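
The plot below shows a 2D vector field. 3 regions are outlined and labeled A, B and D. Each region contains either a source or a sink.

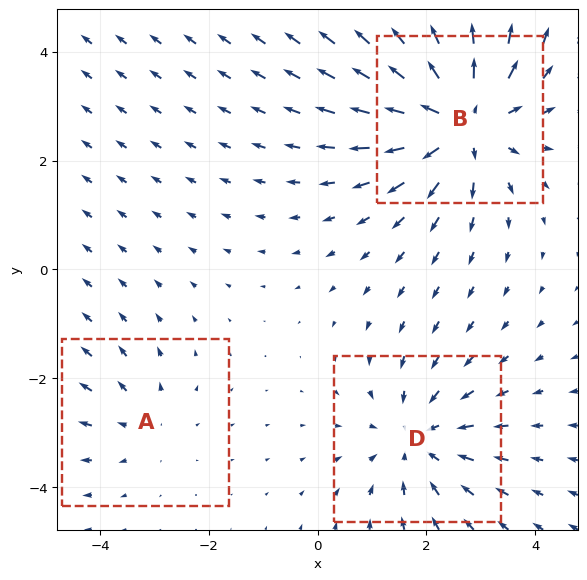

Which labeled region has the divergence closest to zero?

Divergence at each region's feature centre — A: about +2, B: about +4, D: about -3. Region A is closest to zero.

A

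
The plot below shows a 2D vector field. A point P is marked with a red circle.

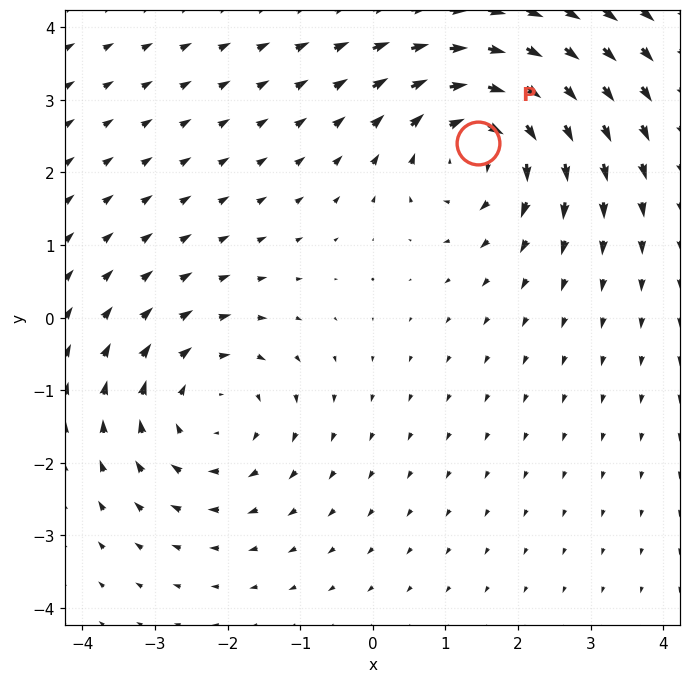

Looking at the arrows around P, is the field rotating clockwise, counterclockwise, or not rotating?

clockwise

Near P at (1.5, 2.4) the arrows circulate clockwise. The curl (z-component) there is about -3; negative curl means clockwise rotation.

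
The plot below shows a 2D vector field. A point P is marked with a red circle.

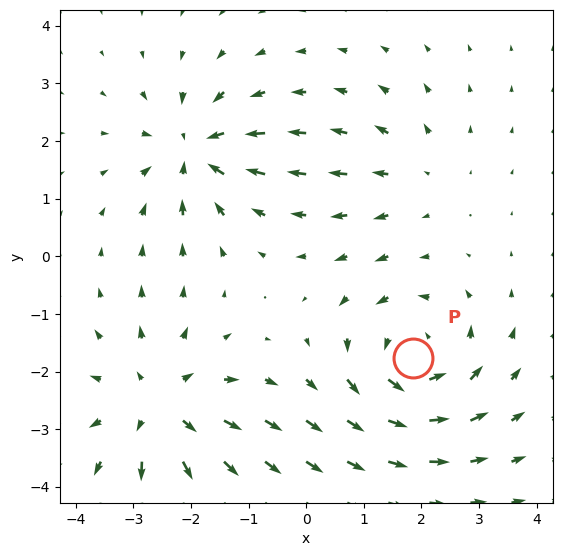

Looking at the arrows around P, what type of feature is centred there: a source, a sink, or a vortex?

vortex

At P (1.9, -1.8) the arrows circulate counterclockwise. Divergence ≈0, curl about +5 — near-zero divergence with nonzero curl is a vortex.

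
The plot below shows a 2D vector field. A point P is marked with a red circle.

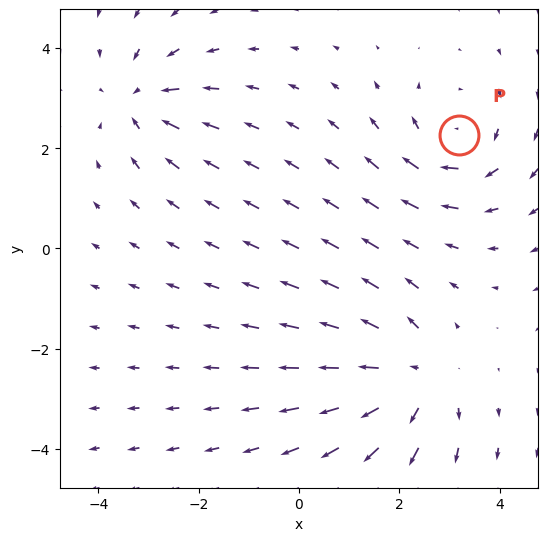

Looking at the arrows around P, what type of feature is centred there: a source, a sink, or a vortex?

vortex

At P (3.2, 2.3) the arrows circulate clockwise. Divergence ≈0, curl about -4 — near-zero divergence with nonzero curl is a vortex.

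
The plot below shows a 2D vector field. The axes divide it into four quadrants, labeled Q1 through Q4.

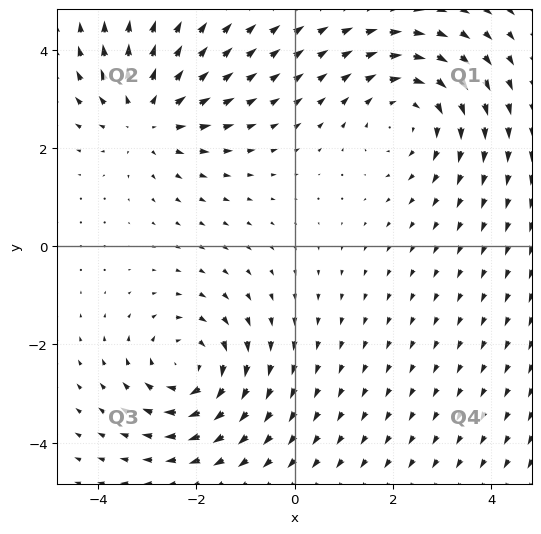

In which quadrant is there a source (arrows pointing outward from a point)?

The source sits at approximately (-3.0, 2.7), which lies in quadrant Q2. The divergence there is about +4, positive as expected for a source.

Q2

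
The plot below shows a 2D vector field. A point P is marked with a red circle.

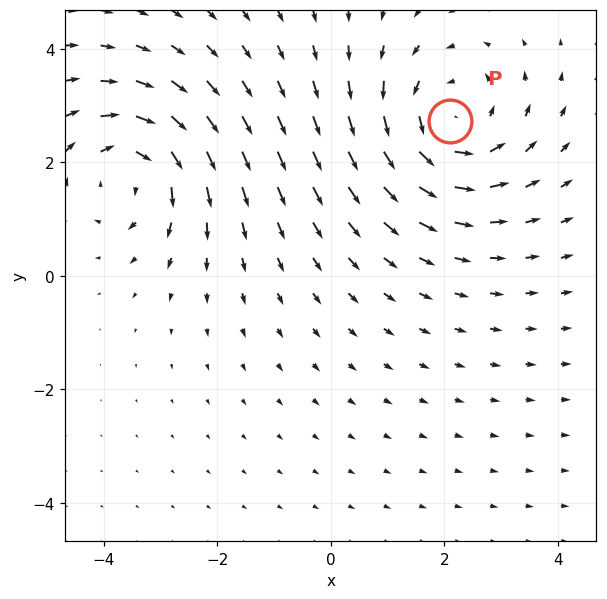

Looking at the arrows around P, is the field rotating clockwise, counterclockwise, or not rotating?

Near P at (2.1, 2.7) the arrows circulate counterclockwise. The curl (z-component) there is about +4; positive curl means counterclockwise rotation.

counterclockwise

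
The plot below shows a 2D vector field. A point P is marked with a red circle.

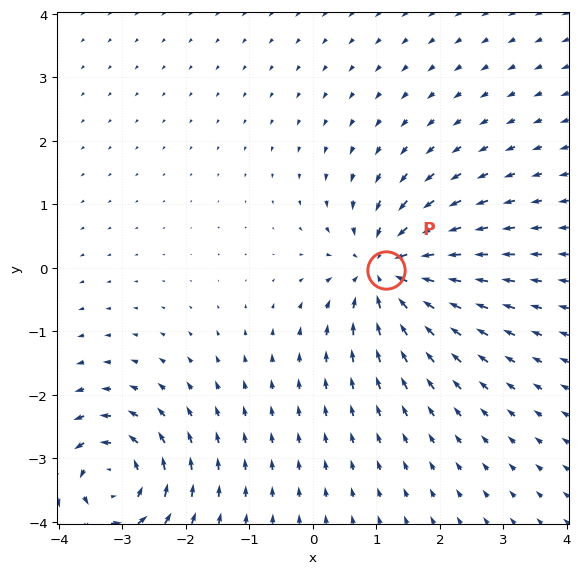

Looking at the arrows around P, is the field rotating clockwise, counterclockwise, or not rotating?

Near P at (1.2, -0.0) the arrows show no circulation. The curl there is ≈0.

not rotating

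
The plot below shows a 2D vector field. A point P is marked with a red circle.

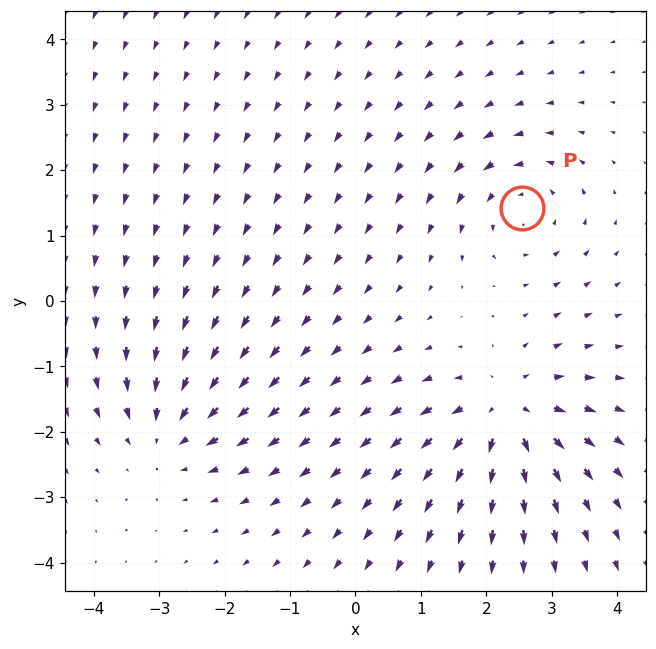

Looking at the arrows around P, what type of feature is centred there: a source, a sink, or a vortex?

At P (2.5, 1.4) the arrows circulate counterclockwise. Divergence ≈0, curl about +4 — near-zero divergence with nonzero curl is a vortex.

vortex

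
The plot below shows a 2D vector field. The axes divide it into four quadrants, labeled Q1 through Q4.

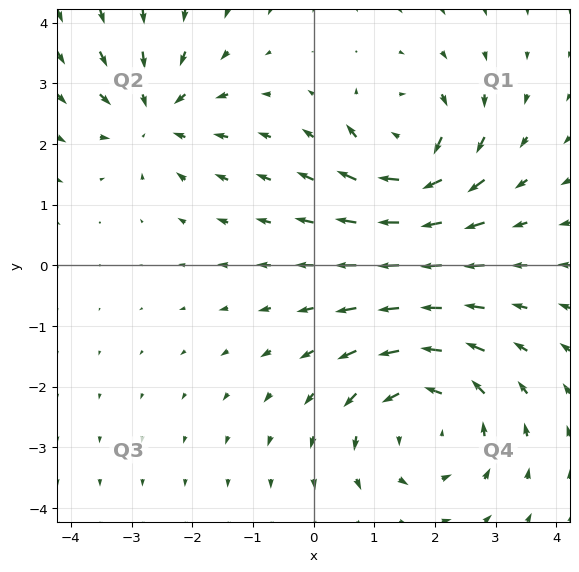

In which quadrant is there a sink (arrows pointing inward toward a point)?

Q2

The sink sits at approximately (-2.6, 2.5), which lies in quadrant Q2. The divergence there is about -4, negative as expected for a sink.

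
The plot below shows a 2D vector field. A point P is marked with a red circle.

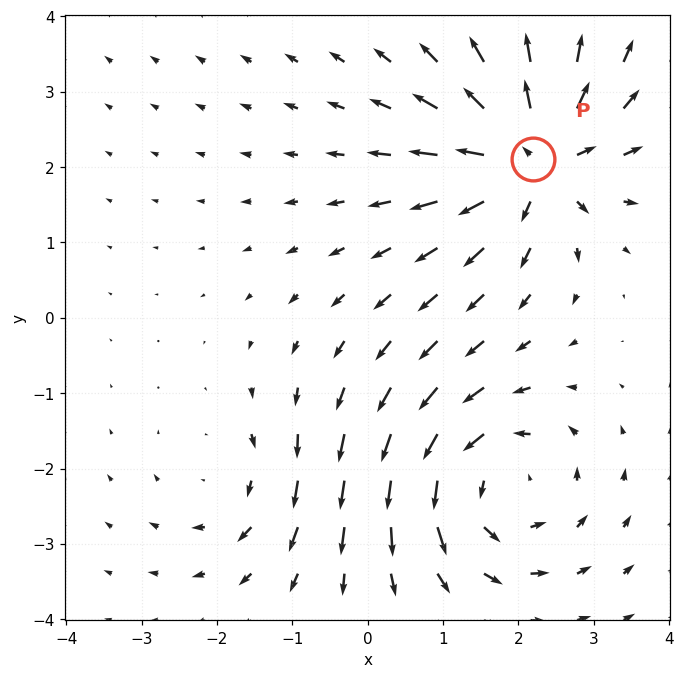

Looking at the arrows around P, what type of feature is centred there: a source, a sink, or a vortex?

source

At P (2.2, 2.1) the arrows spread outward. Divergence about +7, curl ≈0 — positive divergence with near-zero curl is a source.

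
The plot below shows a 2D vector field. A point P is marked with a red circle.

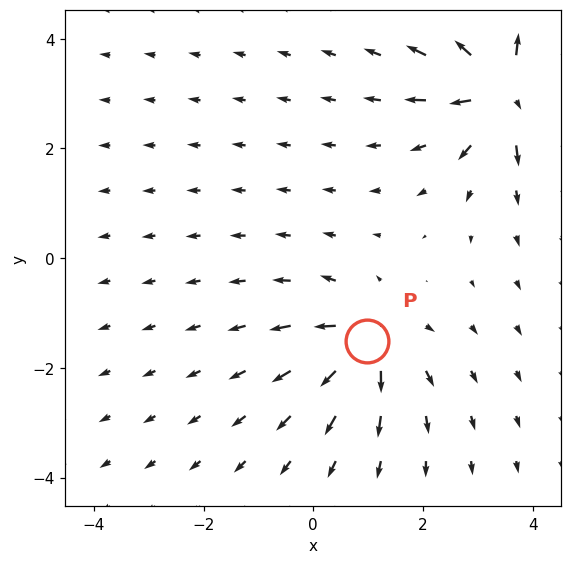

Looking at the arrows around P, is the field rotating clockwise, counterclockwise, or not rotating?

Near P at (1.0, -1.5) the arrows show no circulation. The curl there is ≈0.

not rotating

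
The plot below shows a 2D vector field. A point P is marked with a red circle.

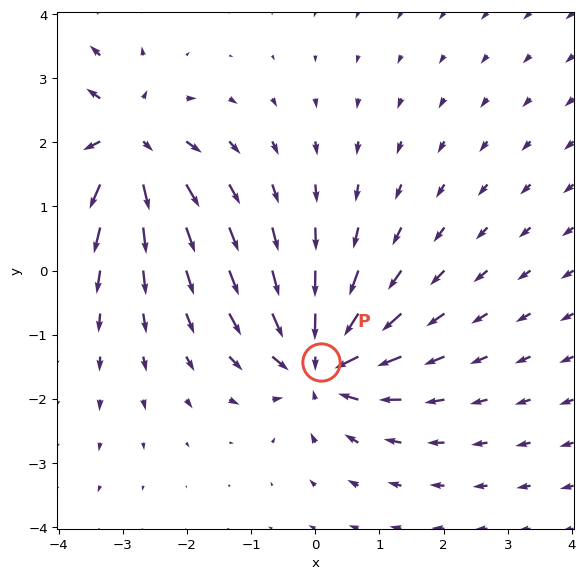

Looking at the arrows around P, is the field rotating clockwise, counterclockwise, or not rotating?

Near P at (0.1, -1.4) the arrows show no circulation. The curl there is ≈0.

not rotating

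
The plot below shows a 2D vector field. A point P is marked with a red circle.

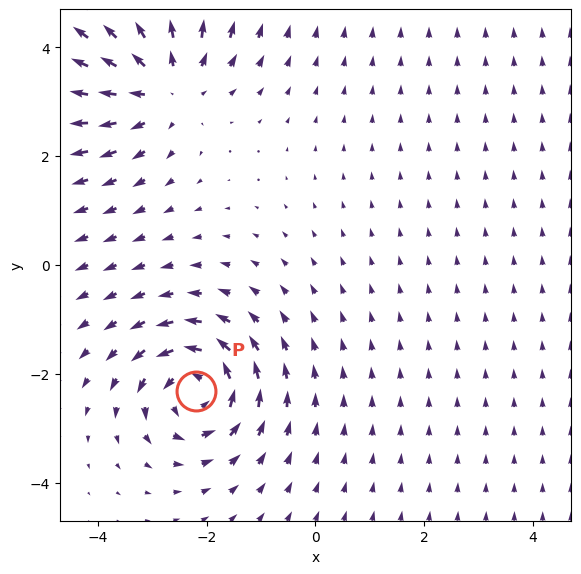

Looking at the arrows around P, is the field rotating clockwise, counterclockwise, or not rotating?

counterclockwise

Near P at (-2.2, -2.3) the arrows circulate counterclockwise. The curl (z-component) there is about +5; positive curl means counterclockwise rotation.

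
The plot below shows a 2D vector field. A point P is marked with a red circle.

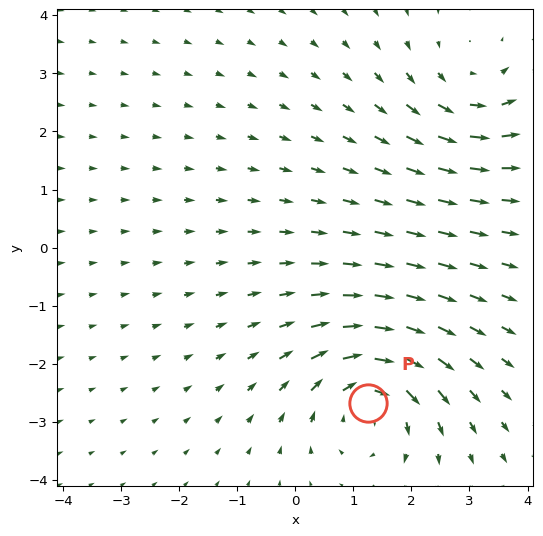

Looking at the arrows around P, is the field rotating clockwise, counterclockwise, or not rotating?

clockwise

Near P at (1.2, -2.7) the arrows circulate clockwise. The curl (z-component) there is about -4; negative curl means clockwise rotation.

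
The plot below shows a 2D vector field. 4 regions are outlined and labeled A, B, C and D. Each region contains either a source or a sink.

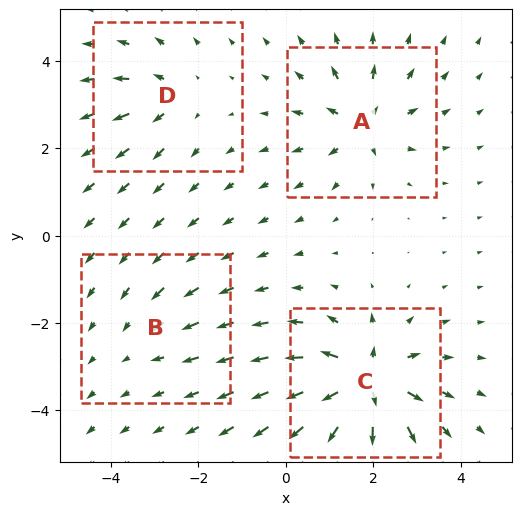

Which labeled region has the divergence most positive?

Divergence at each region's feature centre — A: about +6, B: about -2, C: about +9, D: about +4. Region C is most positive.

C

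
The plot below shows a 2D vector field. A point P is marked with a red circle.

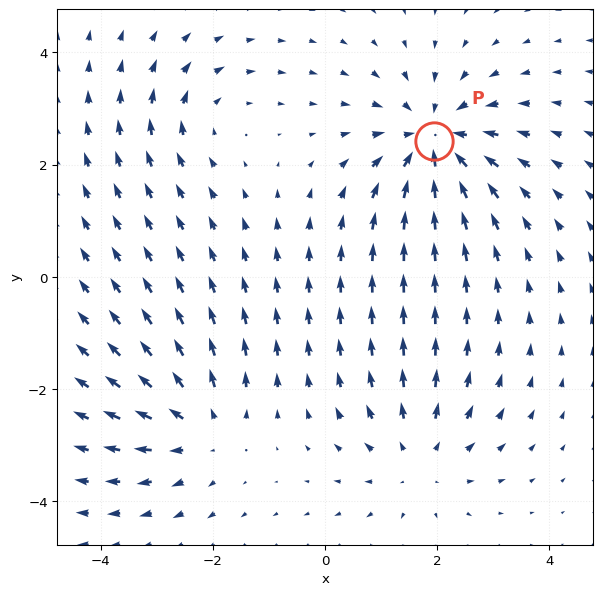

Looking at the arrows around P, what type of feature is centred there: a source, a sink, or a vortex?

sink

At P (1.9, 2.4) the arrows converge inward. Divergence about -5, curl ≈0 — negative divergence with near-zero curl is a sink.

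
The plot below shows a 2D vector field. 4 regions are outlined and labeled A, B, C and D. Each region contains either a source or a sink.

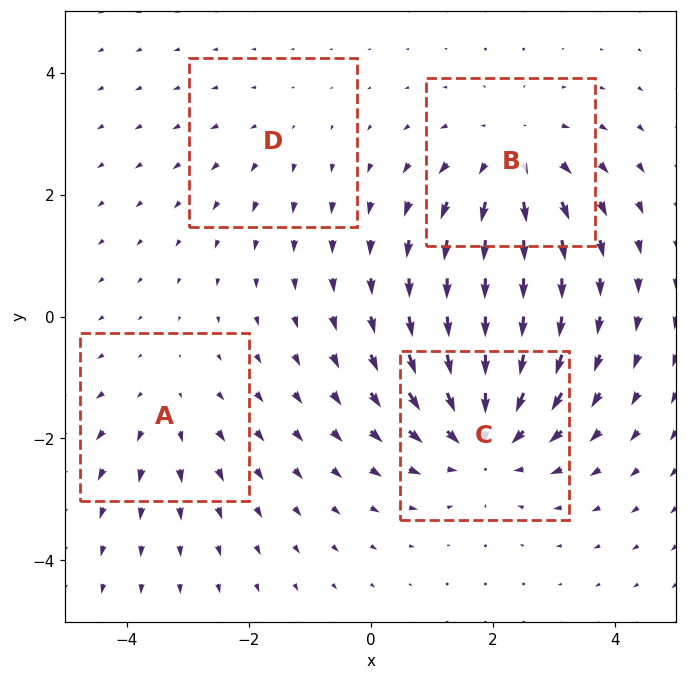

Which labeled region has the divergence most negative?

C

Divergence at each region's feature centre — A: about +3, B: about +5, C: about -6, D: about +2. Region C is most negative.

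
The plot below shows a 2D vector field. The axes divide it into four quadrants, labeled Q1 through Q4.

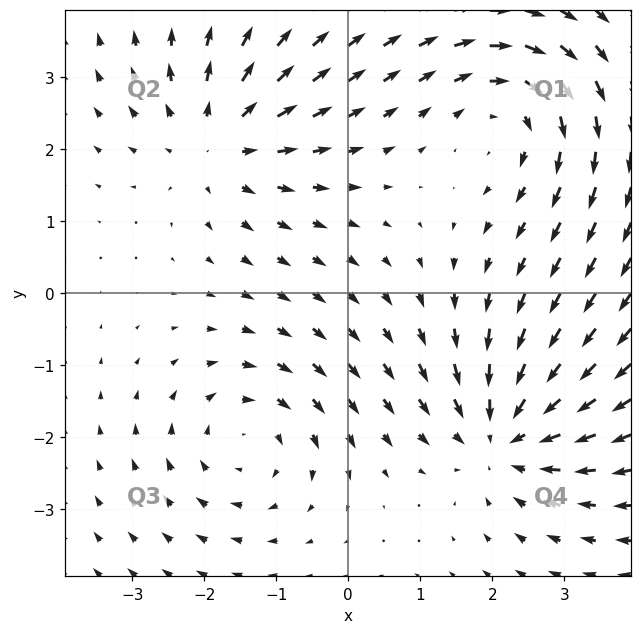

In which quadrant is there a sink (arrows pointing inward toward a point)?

The sink sits at approximately (2.2, -2.0), which lies in quadrant Q4. The divergence there is about -5, negative as expected for a sink.

Q4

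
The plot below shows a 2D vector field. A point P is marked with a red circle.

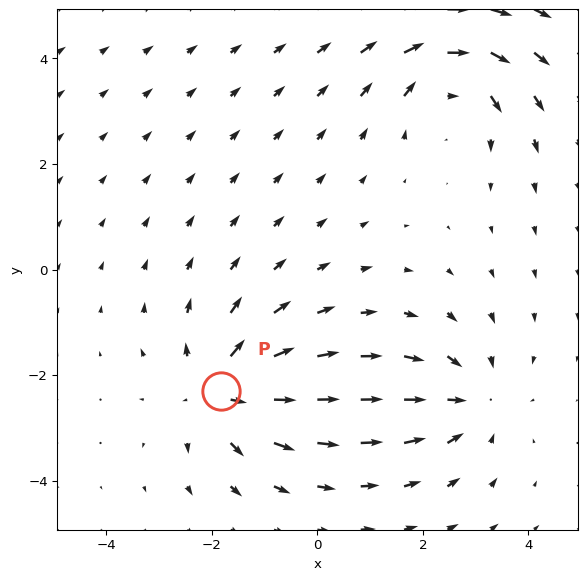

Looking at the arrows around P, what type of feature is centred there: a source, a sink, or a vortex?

At P (-1.8, -2.3) the arrows spread outward. Divergence about +4, curl ≈0 — positive divergence with near-zero curl is a source.

source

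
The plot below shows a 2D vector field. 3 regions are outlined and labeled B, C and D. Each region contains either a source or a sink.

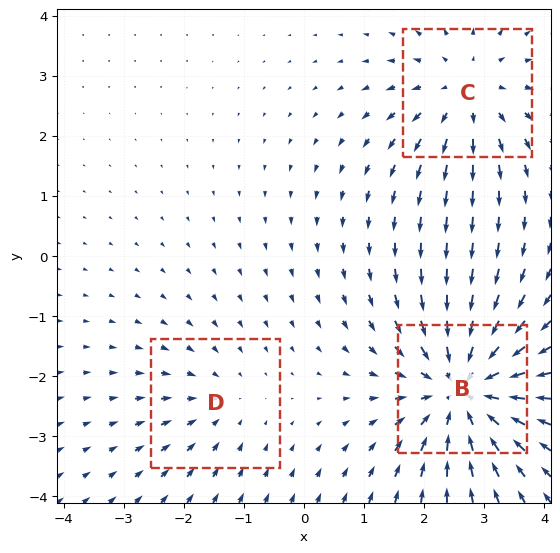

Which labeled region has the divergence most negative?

B

Divergence at each region's feature centre — B: about -5, C: about +3, D: about -2. Region B is most negative.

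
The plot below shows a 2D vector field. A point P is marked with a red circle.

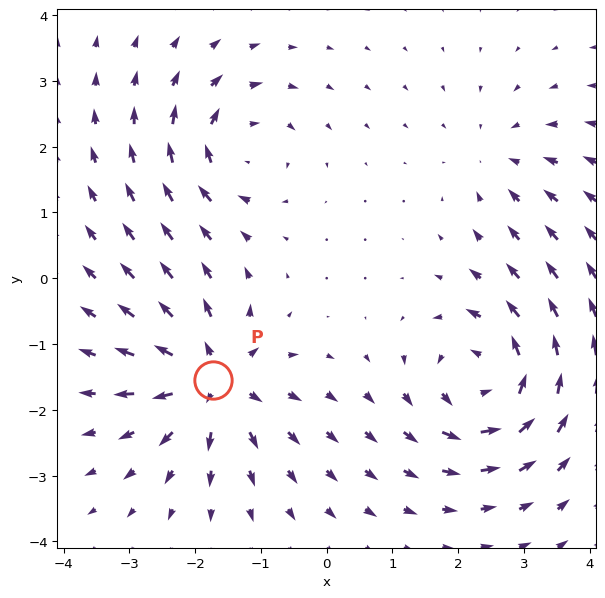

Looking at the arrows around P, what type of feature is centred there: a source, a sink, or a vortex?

source

At P (-1.7, -1.6) the arrows spread outward. Divergence about +6, curl ≈0 — positive divergence with near-zero curl is a source.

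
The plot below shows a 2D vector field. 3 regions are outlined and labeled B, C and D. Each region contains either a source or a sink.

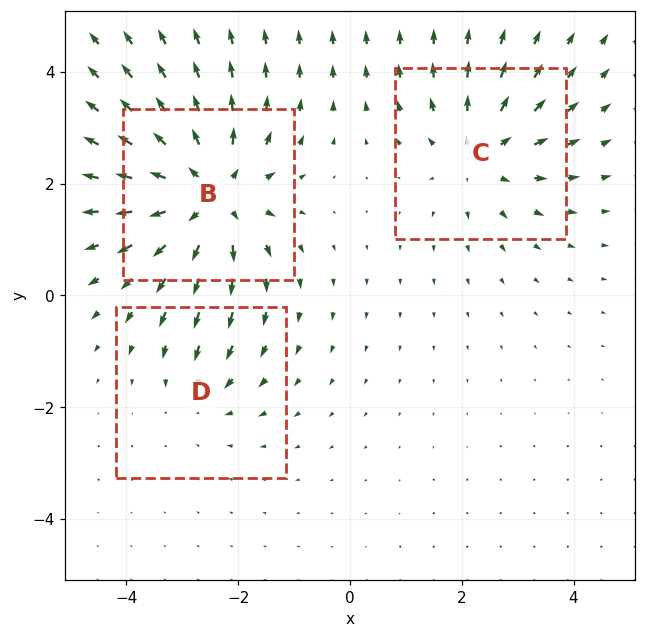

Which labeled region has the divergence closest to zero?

Divergence at each region's feature centre — B: about +5, C: about +3, D: about -2. Region D is closest to zero.

D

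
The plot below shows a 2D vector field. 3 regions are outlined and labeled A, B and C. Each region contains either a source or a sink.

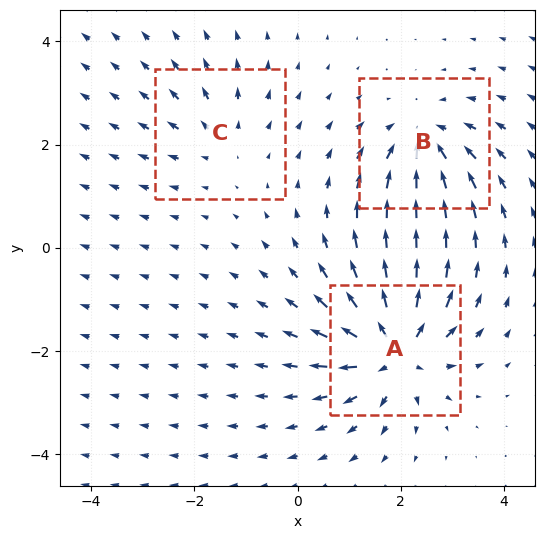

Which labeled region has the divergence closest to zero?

Divergence at each region's feature centre — A: about +6, B: about -4, C: about +2. Region C is closest to zero.

C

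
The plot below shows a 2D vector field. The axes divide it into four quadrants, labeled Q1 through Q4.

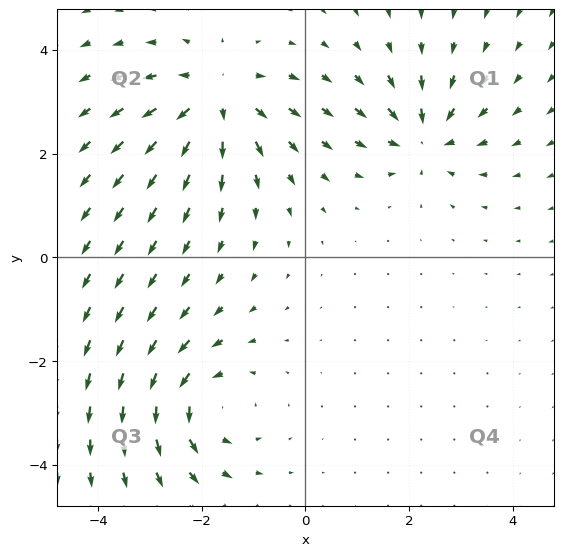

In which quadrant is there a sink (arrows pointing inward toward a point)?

The sink sits at approximately (2.3, 2.3), which lies in quadrant Q1. The divergence there is about -5, negative as expected for a sink.

Q1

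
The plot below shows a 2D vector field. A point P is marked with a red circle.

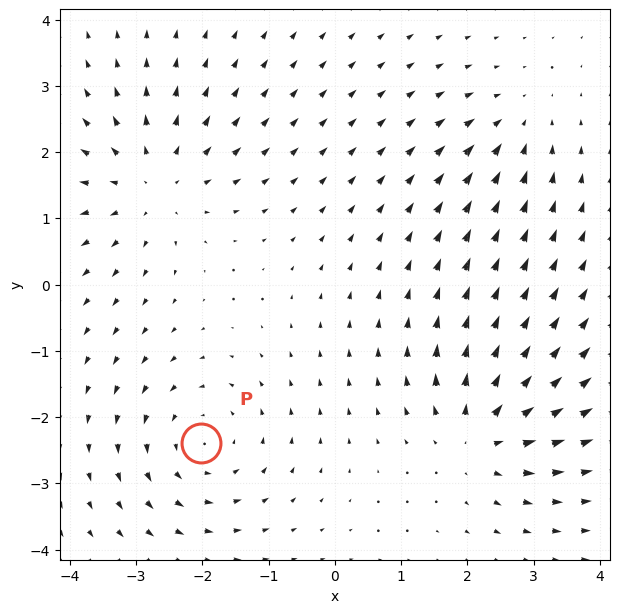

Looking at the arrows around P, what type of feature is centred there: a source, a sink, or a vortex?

At P (-2.0, -2.4) the arrows circulate counterclockwise. Divergence ≈0, curl about +4 — near-zero divergence with nonzero curl is a vortex.

vortex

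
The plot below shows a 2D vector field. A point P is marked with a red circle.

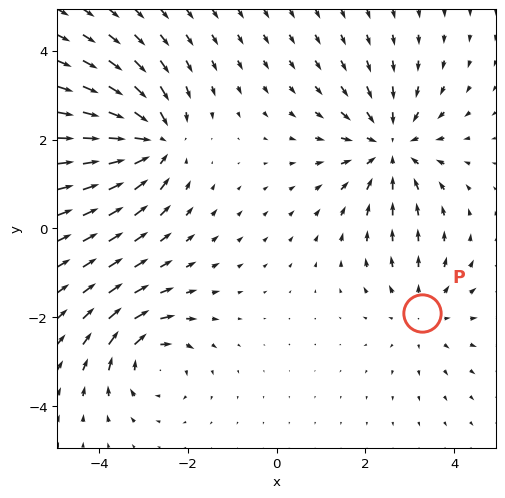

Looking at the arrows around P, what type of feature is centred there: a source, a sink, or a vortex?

At P (3.3, -1.9) the arrows spread outward. Divergence about +2, curl ≈0 — positive divergence with near-zero curl is a source.

source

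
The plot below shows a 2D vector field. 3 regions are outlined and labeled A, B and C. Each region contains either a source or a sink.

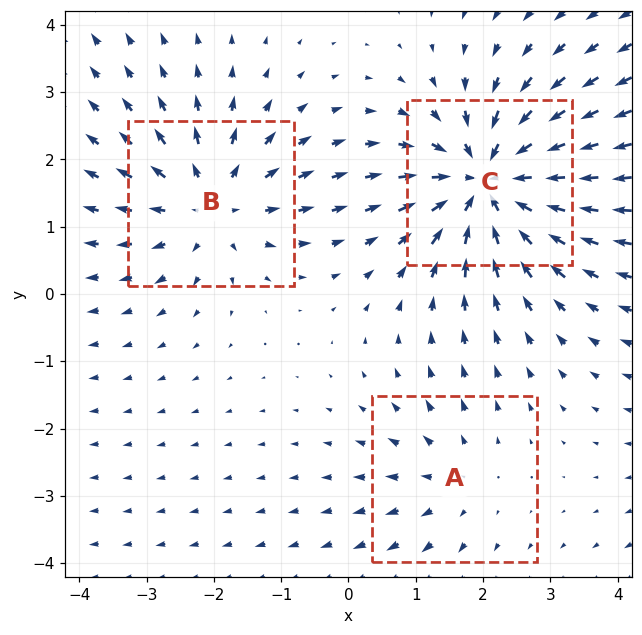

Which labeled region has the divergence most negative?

Divergence at each region's feature centre — A: about +2, B: about +4, C: about -5. Region C is most negative.

C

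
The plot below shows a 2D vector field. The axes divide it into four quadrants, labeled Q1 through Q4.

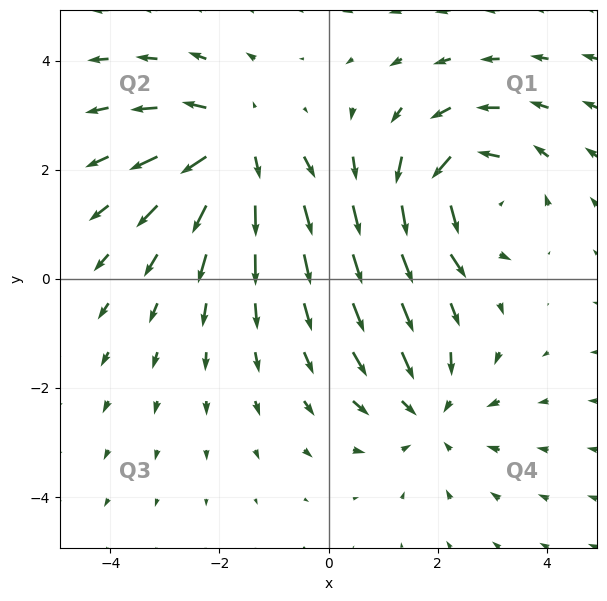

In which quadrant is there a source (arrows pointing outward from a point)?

Q2

The source sits at approximately (-1.7, 2.4), which lies in quadrant Q2. The divergence there is about +5, positive as expected for a source.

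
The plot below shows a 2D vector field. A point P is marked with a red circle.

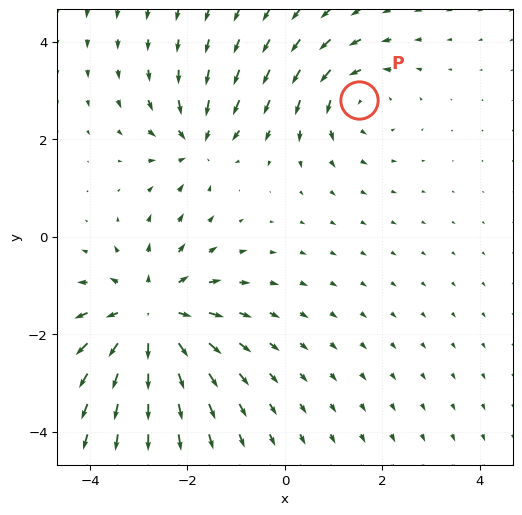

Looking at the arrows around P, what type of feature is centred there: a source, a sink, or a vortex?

vortex

At P (1.5, 2.8) the arrows circulate counterclockwise. Divergence ≈0, curl about +3 — near-zero divergence with nonzero curl is a vortex.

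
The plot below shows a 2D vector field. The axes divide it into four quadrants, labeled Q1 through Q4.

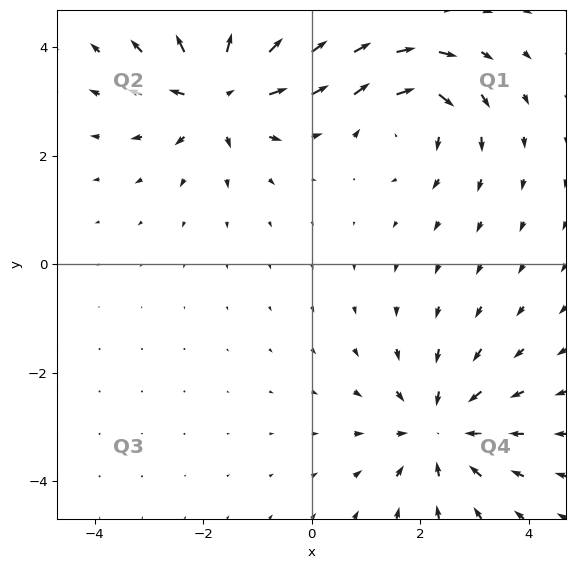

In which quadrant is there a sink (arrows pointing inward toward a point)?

The sink sits at approximately (2.4, -3.1), which lies in quadrant Q4. The divergence there is about -3, negative as expected for a sink.

Q4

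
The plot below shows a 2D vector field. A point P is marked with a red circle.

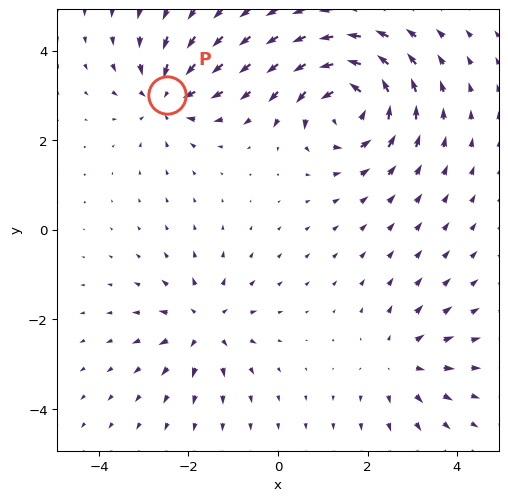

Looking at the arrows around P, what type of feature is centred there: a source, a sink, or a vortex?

sink

At P (-2.5, 3.0) the arrows converge inward. Divergence about -4, curl ≈0 — negative divergence with near-zero curl is a sink.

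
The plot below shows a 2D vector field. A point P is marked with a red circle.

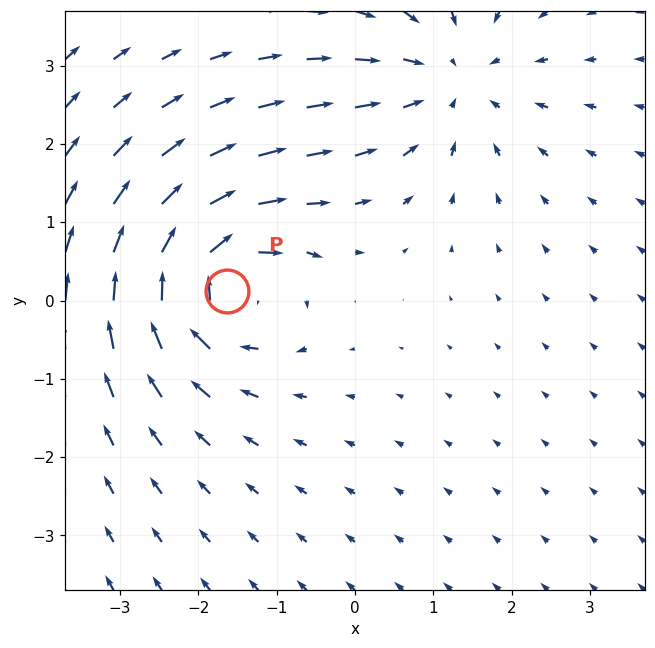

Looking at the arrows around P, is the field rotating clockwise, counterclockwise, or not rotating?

clockwise

Near P at (-1.6, 0.1) the arrows circulate clockwise. The curl (z-component) there is about -6; negative curl means clockwise rotation.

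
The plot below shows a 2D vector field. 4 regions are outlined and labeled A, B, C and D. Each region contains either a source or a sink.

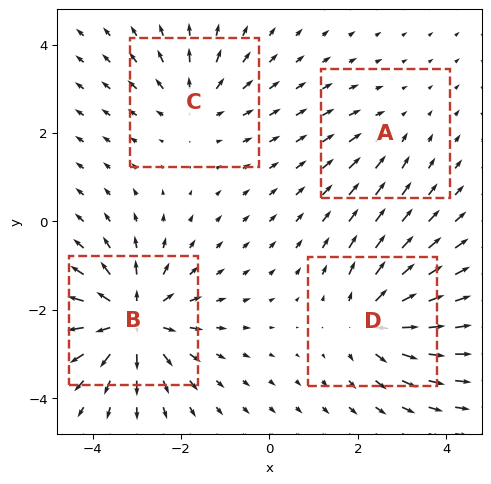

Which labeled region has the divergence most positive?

B

Divergence at each region's feature centre — A: about -2, B: about +7, C: about +4, D: about +5. Region B is most positive.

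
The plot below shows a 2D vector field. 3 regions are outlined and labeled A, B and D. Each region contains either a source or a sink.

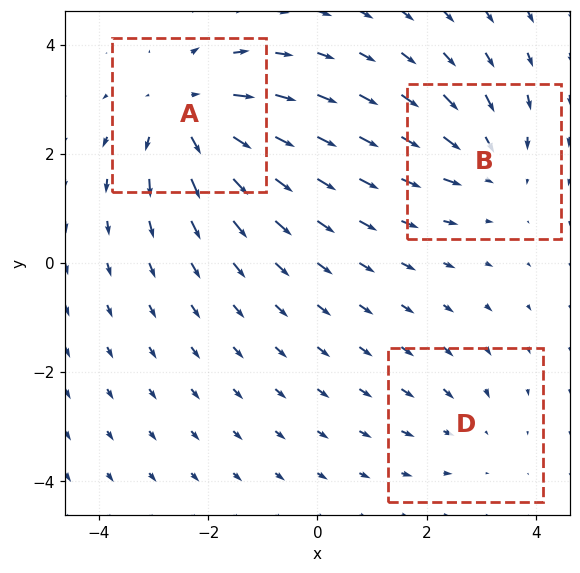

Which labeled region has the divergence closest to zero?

Divergence at each region's feature centre — A: about +5, B: about -3, D: about -2. Region D is closest to zero.

D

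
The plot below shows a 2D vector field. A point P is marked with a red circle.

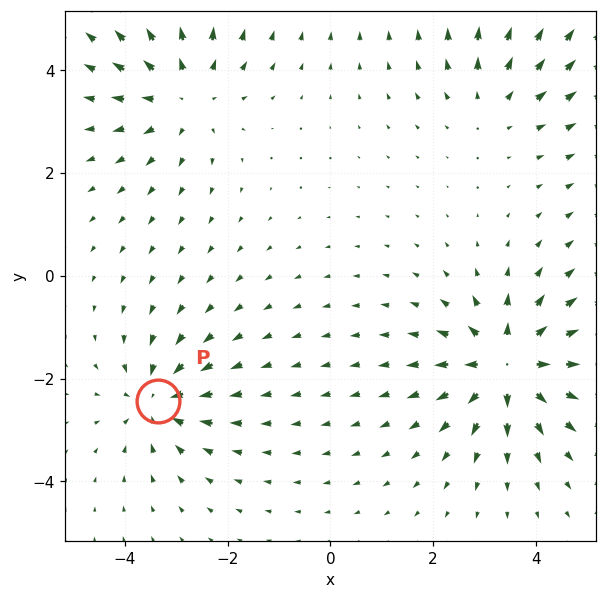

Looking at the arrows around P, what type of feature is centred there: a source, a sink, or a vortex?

At P (-3.4, -2.4) the arrows converge inward. Divergence about -4, curl ≈0 — negative divergence with near-zero curl is a sink.

sink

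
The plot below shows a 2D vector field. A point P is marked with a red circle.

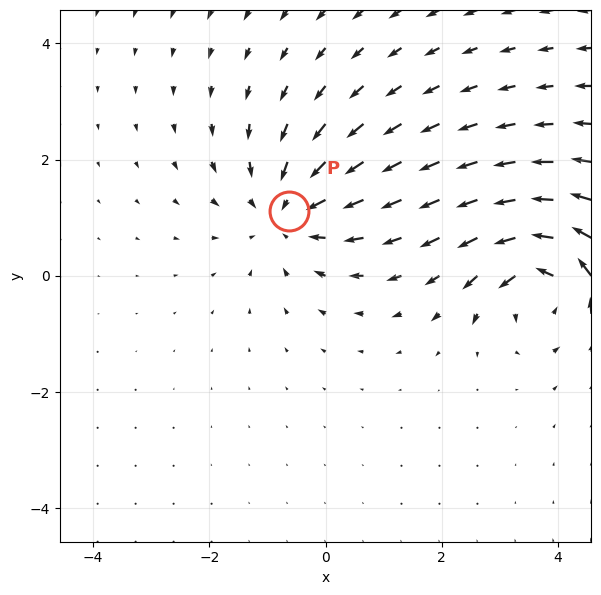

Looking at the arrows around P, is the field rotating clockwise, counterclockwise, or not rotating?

not rotating

Near P at (-0.6, 1.1) the arrows show no circulation. The curl there is ≈0.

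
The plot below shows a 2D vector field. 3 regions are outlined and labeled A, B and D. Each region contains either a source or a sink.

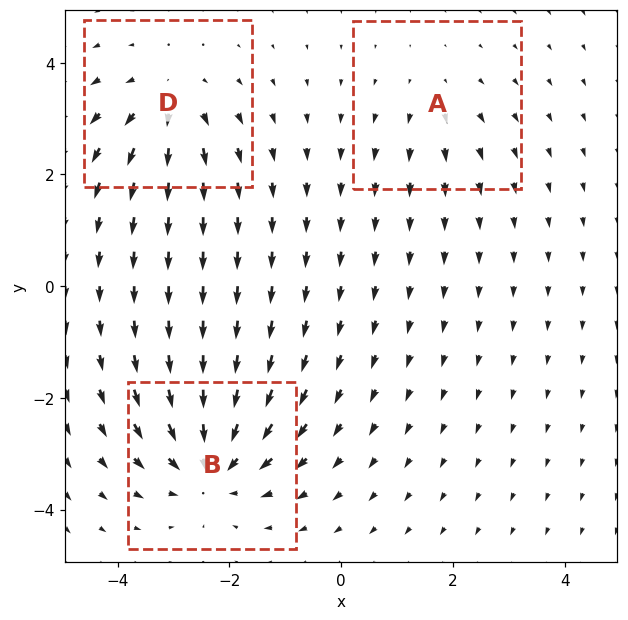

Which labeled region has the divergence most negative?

Divergence at each region's feature centre — A: about +2, B: about -5, D: about +3. Region B is most negative.

B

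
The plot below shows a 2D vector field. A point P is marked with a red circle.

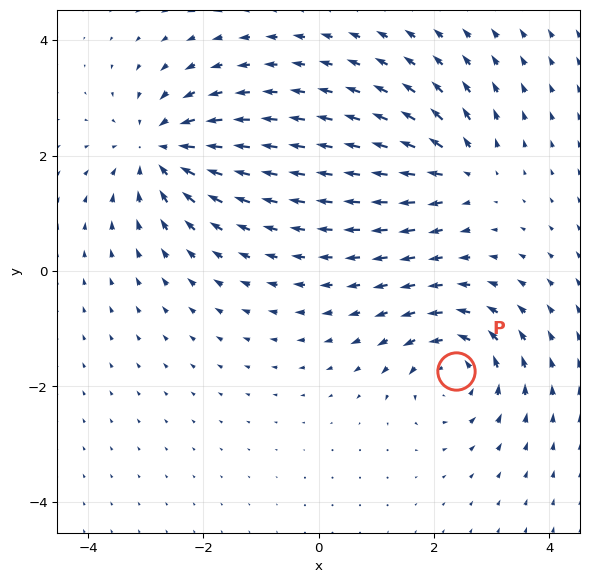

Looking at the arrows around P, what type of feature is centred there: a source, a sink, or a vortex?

At P (2.4, -1.7) the arrows circulate counterclockwise. Divergence ≈0, curl about +5 — near-zero divergence with nonzero curl is a vortex.

vortex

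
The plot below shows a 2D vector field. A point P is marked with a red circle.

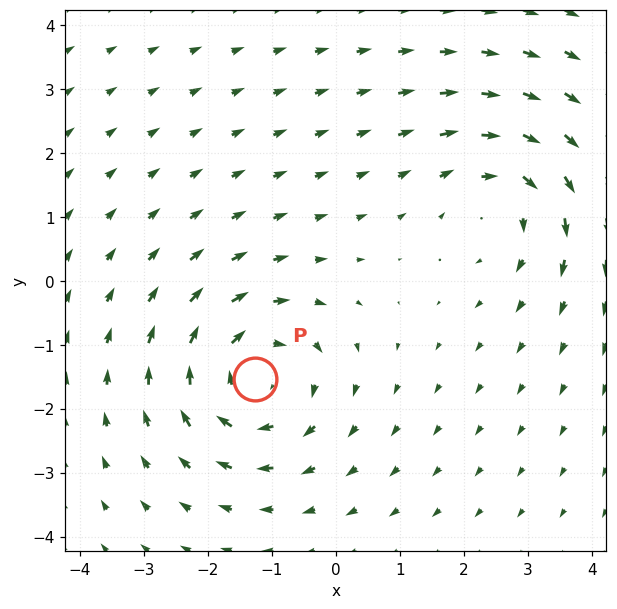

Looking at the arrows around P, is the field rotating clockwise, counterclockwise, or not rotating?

clockwise

Near P at (-1.3, -1.5) the arrows circulate clockwise. The curl (z-component) there is about -4; negative curl means clockwise rotation.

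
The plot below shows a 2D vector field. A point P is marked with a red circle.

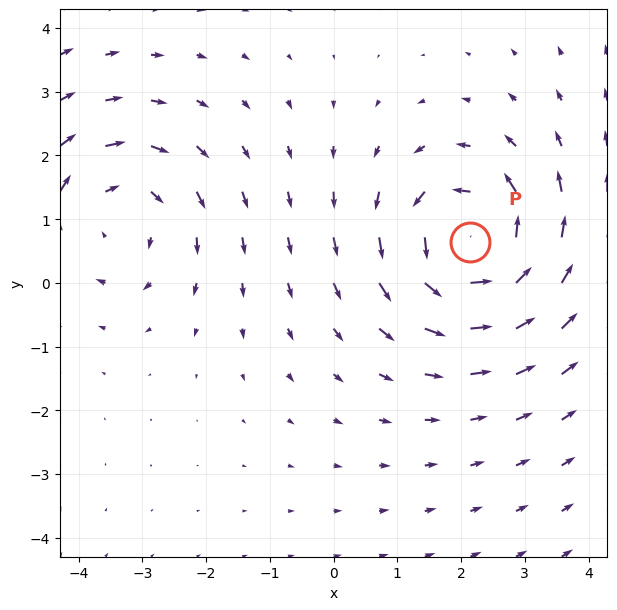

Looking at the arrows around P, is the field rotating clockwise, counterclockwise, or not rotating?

counterclockwise

Near P at (2.1, 0.6) the arrows circulate counterclockwise. The curl (z-component) there is about +5; positive curl means counterclockwise rotation.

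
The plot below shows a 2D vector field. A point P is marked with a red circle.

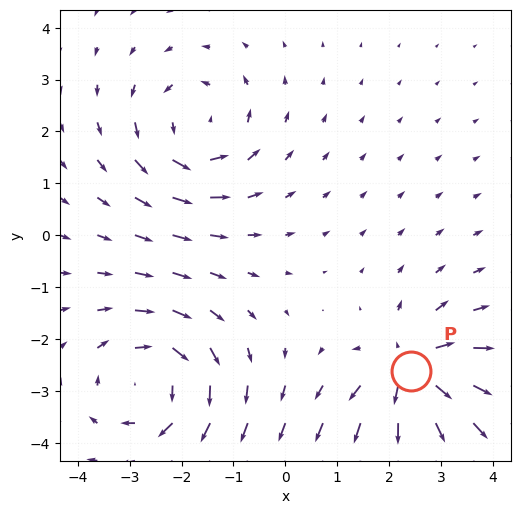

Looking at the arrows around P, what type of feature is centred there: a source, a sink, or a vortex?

source

At P (2.4, -2.6) the arrows spread outward. Divergence about +4, curl ≈0 — positive divergence with near-zero curl is a source.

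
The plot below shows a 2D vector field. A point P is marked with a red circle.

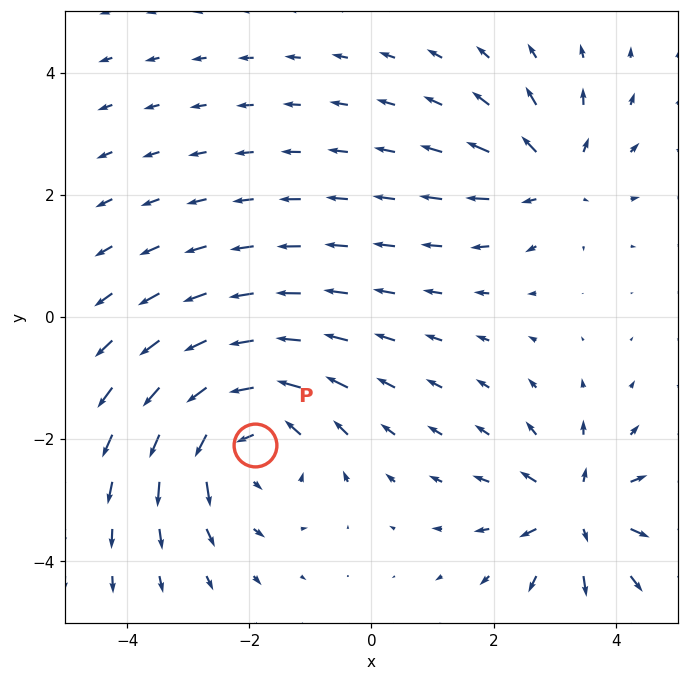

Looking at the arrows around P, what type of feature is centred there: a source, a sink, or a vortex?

vortex

At P (-1.9, -2.1) the arrows circulate counterclockwise. Divergence ≈0, curl about +4 — near-zero divergence with nonzero curl is a vortex.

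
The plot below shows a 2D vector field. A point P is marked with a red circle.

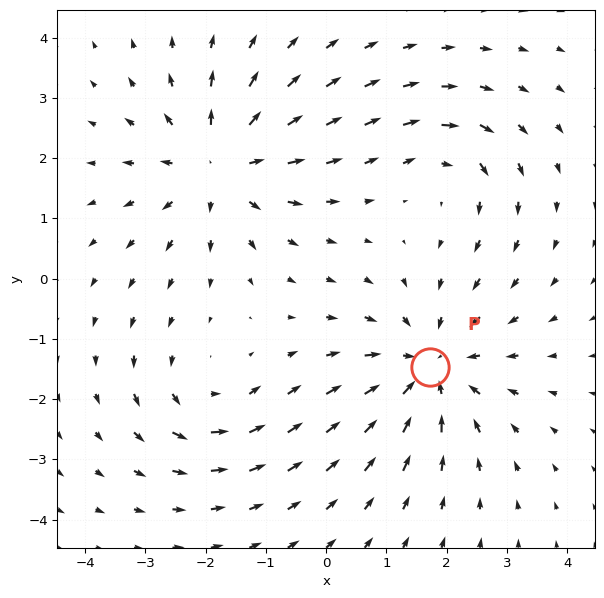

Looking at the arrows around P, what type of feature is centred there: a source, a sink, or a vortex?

At P (1.7, -1.5) the arrows converge inward. Divergence about -4, curl ≈0 — negative divergence with near-zero curl is a sink.

sink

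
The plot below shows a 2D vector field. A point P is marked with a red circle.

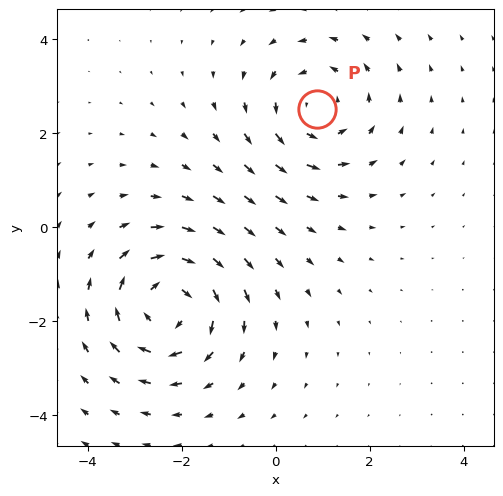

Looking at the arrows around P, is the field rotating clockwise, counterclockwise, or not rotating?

counterclockwise

Near P at (0.9, 2.5) the arrows circulate counterclockwise. The curl (z-component) there is about +3; positive curl means counterclockwise rotation.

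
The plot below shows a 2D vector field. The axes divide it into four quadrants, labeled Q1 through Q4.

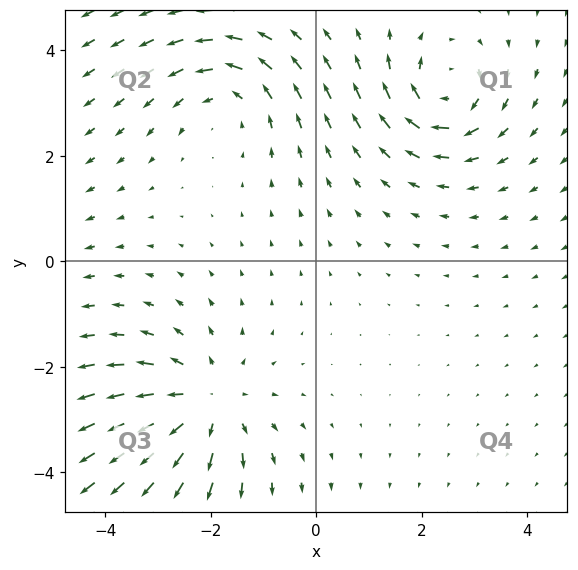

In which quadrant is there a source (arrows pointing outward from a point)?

Q3

The source sits at approximately (-2.1, -2.7), which lies in quadrant Q3. The divergence there is about +3, positive as expected for a source.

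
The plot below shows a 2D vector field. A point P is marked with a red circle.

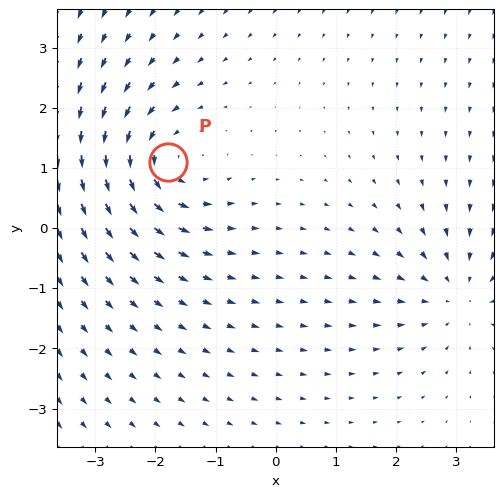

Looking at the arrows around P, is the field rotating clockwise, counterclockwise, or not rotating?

counterclockwise

Near P at (-1.8, 1.1) the arrows circulate counterclockwise. The curl (z-component) there is about +4; positive curl means counterclockwise rotation.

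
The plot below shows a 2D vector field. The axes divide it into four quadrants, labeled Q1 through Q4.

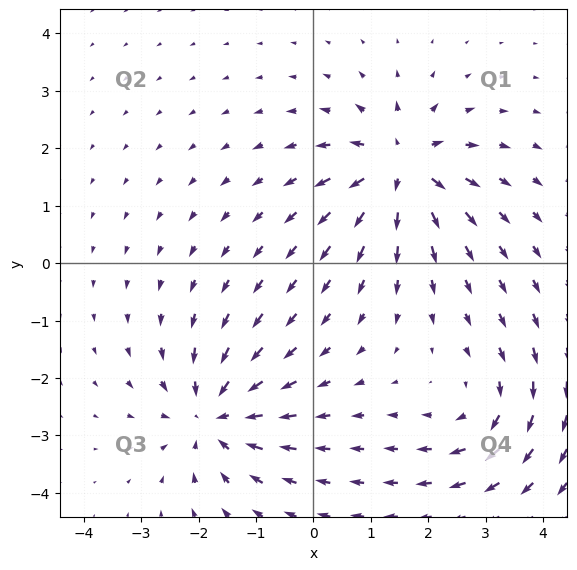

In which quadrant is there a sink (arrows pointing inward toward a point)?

Q3

The sink sits at approximately (-1.7, -2.7), which lies in quadrant Q3. The divergence there is about -5, negative as expected for a sink.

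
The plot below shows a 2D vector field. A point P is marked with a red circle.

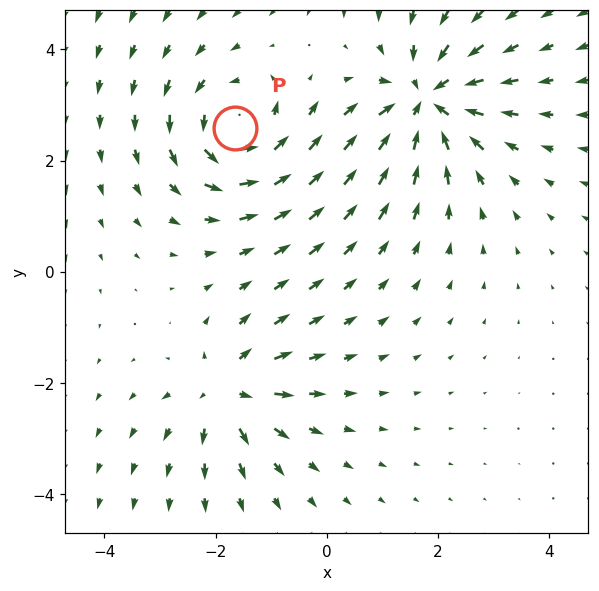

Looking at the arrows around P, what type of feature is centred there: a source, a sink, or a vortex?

vortex

At P (-1.7, 2.6) the arrows circulate counterclockwise. Divergence ≈0, curl about +4 — near-zero divergence with nonzero curl is a vortex.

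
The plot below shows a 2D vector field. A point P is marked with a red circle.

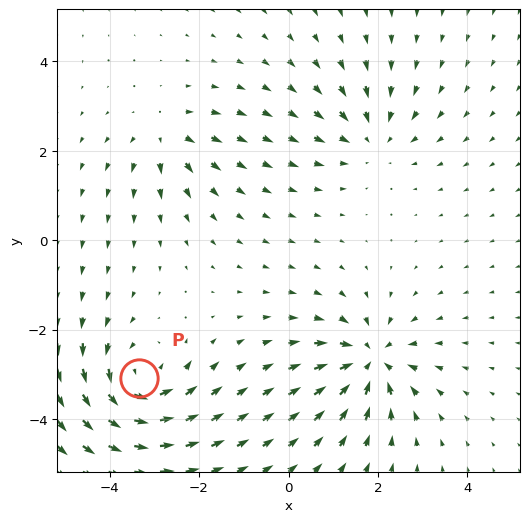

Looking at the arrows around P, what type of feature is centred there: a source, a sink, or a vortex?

At P (-3.3, -3.1) the arrows circulate counterclockwise. Divergence ≈0, curl about +5 — near-zero divergence with nonzero curl is a vortex.

vortex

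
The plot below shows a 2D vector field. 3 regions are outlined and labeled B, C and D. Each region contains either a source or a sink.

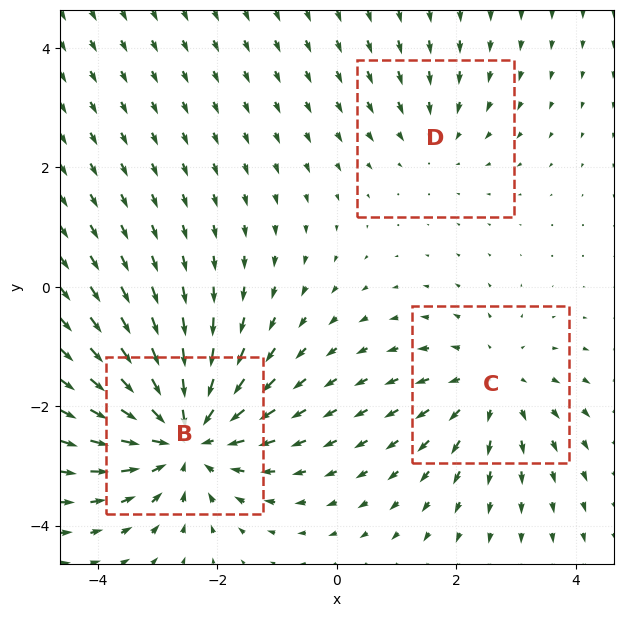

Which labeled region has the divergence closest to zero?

D

Divergence at each region's feature centre — B: about -5, C: about +3, D: about -2. Region D is closest to zero.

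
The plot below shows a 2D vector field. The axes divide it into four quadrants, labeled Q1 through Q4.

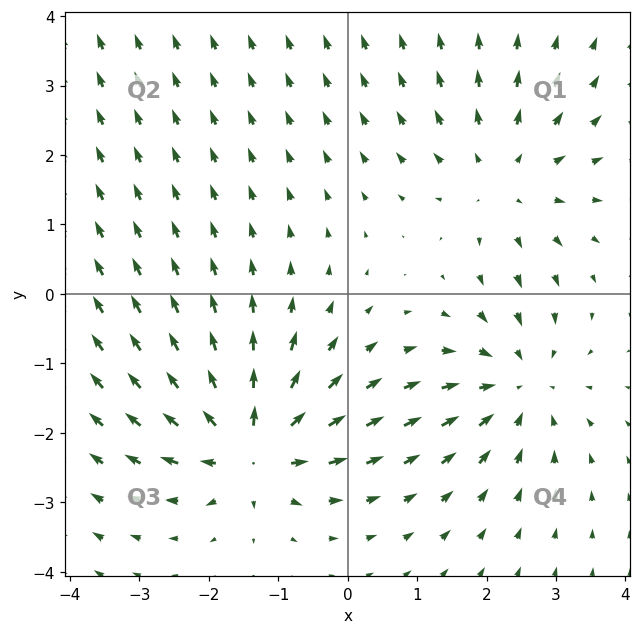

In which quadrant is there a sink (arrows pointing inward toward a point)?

The sink sits at approximately (2.5, -1.3), which lies in quadrant Q4. The divergence there is about -3, negative as expected for a sink.

Q4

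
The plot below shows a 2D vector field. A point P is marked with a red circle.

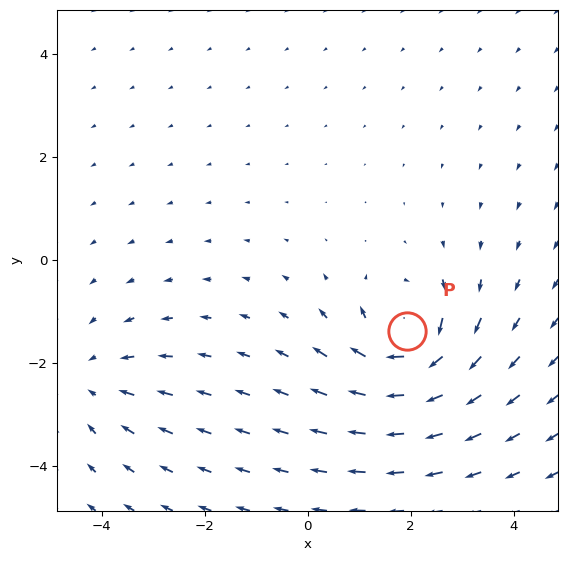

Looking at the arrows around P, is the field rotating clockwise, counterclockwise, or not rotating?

Near P at (1.9, -1.4) the arrows circulate clockwise. The curl (z-component) there is about -6; negative curl means clockwise rotation.

clockwise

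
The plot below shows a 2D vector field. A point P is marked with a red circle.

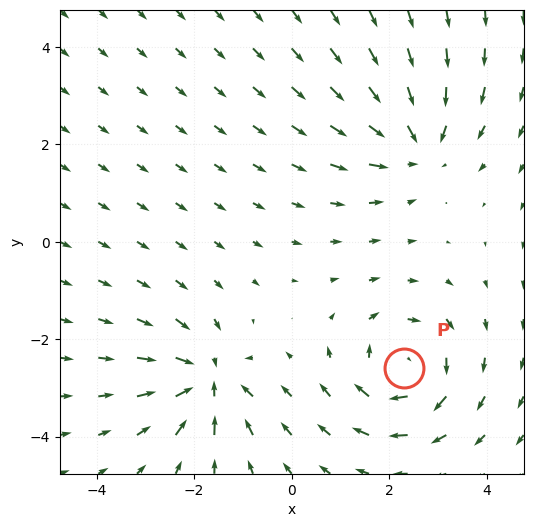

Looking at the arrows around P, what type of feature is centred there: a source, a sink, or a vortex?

vortex

At P (2.3, -2.6) the arrows circulate clockwise. Divergence ≈0, curl about -6 — near-zero divergence with nonzero curl is a vortex.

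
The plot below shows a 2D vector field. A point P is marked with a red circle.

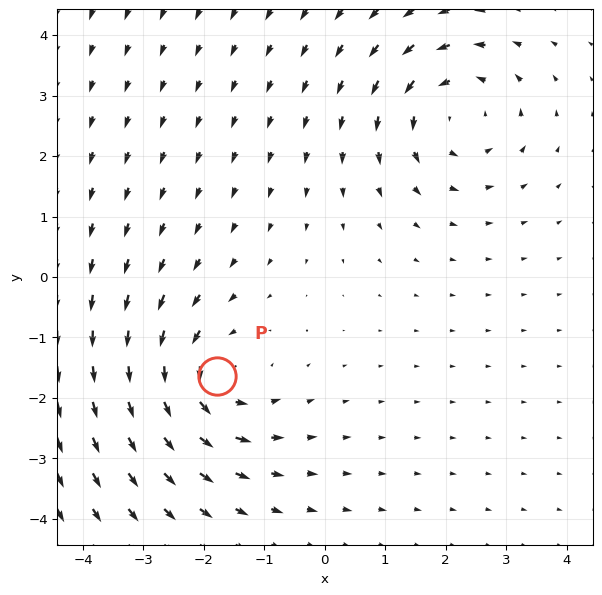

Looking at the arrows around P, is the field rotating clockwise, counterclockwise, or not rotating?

counterclockwise

Near P at (-1.8, -1.6) the arrows circulate counterclockwise. The curl (z-component) there is about +3; positive curl means counterclockwise rotation.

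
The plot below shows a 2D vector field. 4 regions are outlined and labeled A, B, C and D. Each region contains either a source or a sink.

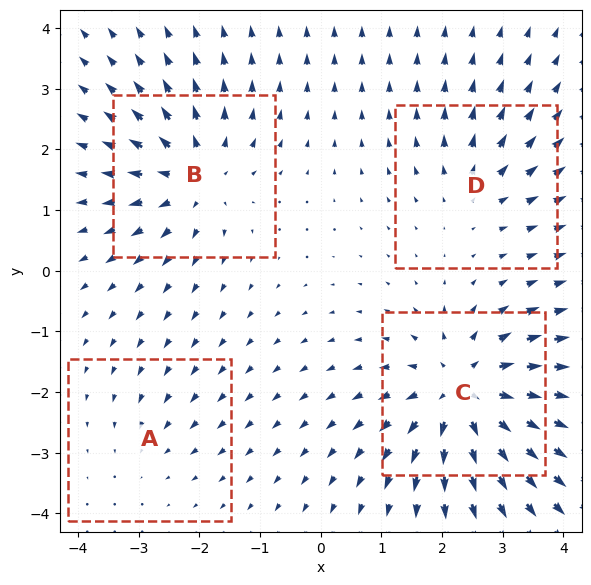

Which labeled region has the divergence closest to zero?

Divergence at each region's feature centre — A: about -2, B: about +6, C: about +8, D: about +3. Region A is closest to zero.

A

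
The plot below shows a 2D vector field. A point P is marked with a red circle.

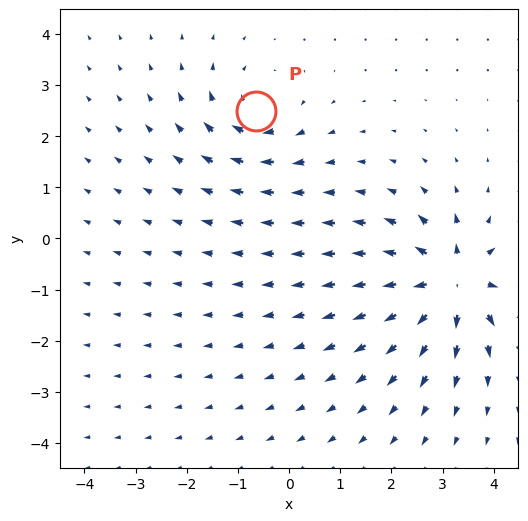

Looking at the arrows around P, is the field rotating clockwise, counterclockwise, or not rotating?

Near P at (-0.6, 2.5) the arrows circulate clockwise. The curl (z-component) there is about -4; negative curl means clockwise rotation.

clockwise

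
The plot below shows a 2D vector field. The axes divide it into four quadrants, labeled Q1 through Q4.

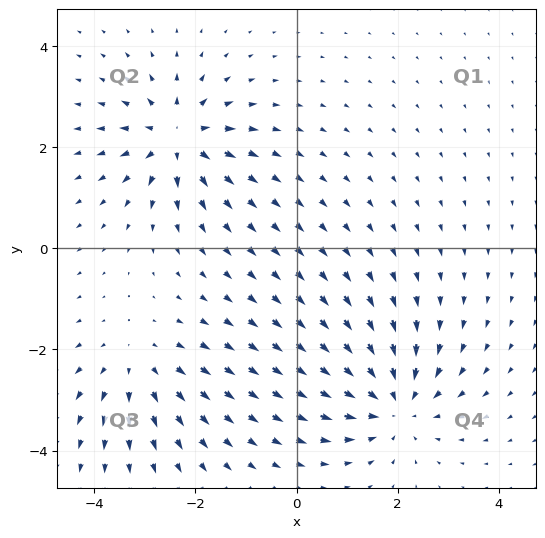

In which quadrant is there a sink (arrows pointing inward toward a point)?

The sink sits at approximately (1.9, -3.1), which lies in quadrant Q4. The divergence there is about -4, negative as expected for a sink.

Q4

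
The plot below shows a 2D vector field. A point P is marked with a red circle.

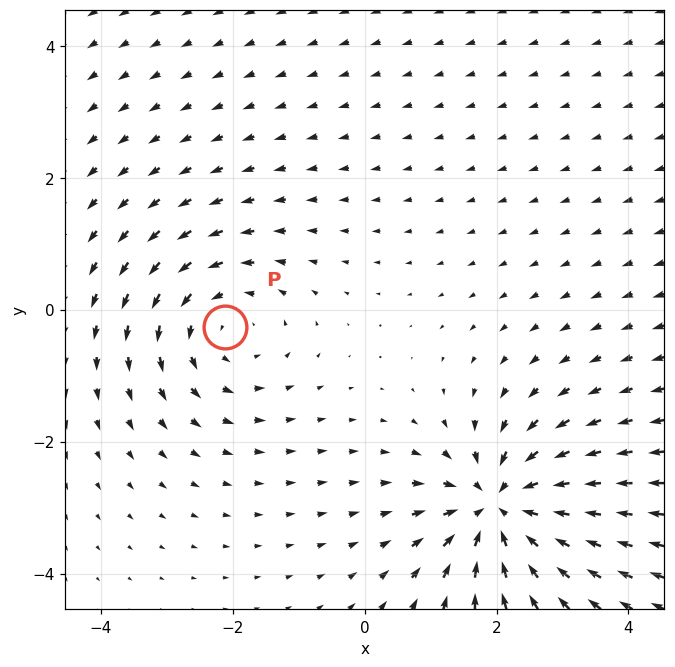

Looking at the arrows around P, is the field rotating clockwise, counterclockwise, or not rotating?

counterclockwise

Near P at (-2.1, -0.3) the arrows circulate counterclockwise. The curl (z-component) there is about +2; positive curl means counterclockwise rotation.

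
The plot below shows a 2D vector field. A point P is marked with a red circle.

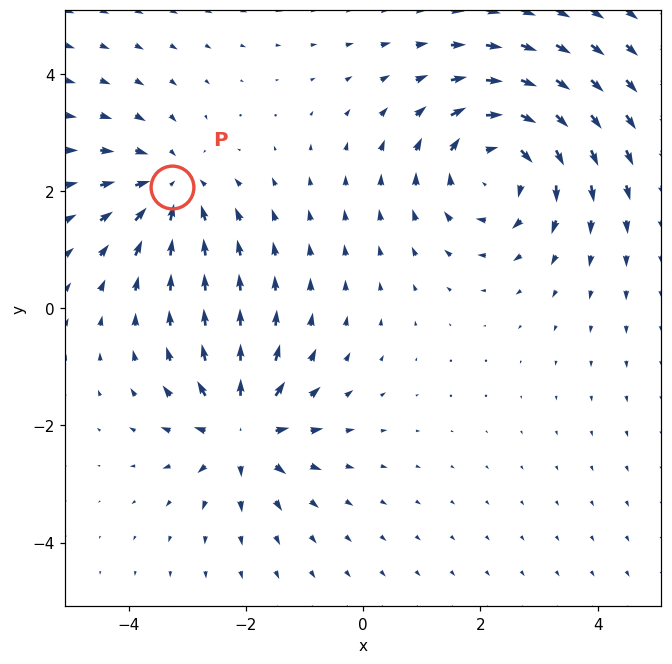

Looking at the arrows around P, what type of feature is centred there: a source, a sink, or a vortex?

sink

At P (-3.3, 2.1) the arrows converge inward. Divergence about -4, curl ≈0 — negative divergence with near-zero curl is a sink.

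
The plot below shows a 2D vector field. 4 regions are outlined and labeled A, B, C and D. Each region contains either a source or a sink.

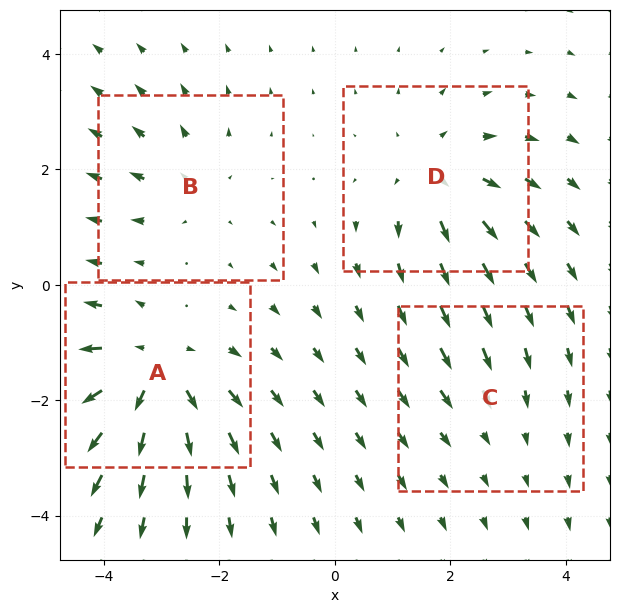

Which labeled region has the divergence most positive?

Divergence at each region's feature centre — A: about +6, B: about +3, C: about -2, D: about +4. Region A is most positive.

A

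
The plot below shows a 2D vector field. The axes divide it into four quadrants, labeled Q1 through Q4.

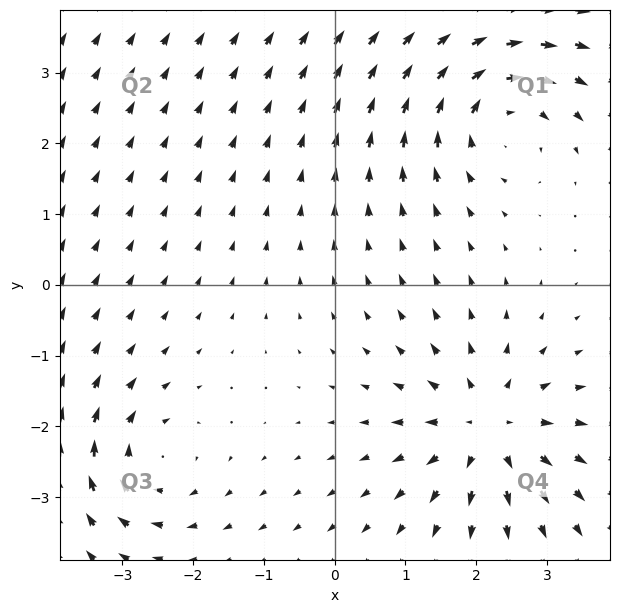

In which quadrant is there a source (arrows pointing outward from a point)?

Q4

The source sits at approximately (2.2, -2.0), which lies in quadrant Q4. The divergence there is about +5, positive as expected for a source.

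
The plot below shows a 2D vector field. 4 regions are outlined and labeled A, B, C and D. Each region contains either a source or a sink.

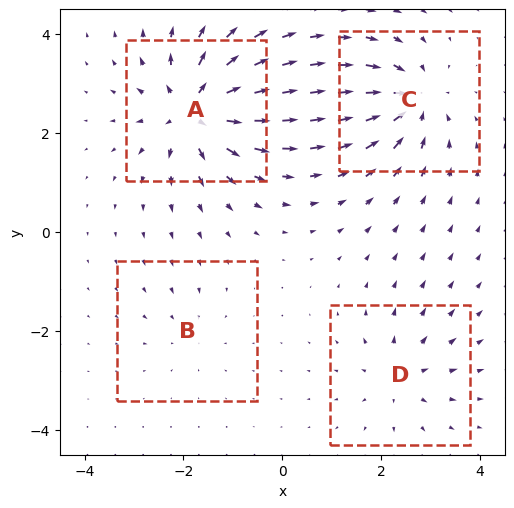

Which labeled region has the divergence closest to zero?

B

Divergence at each region's feature centre — A: about +8, B: about -2, C: about -7, D: about +4. Region B is closest to zero.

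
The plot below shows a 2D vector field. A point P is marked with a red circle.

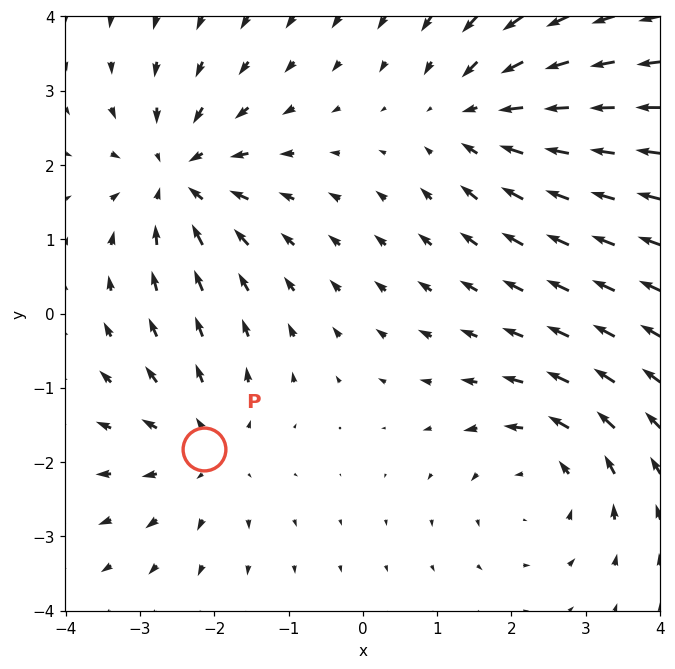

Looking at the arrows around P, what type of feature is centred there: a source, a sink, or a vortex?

source

At P (-2.1, -1.8) the arrows spread outward. Divergence about +4, curl ≈0 — positive divergence with near-zero curl is a source.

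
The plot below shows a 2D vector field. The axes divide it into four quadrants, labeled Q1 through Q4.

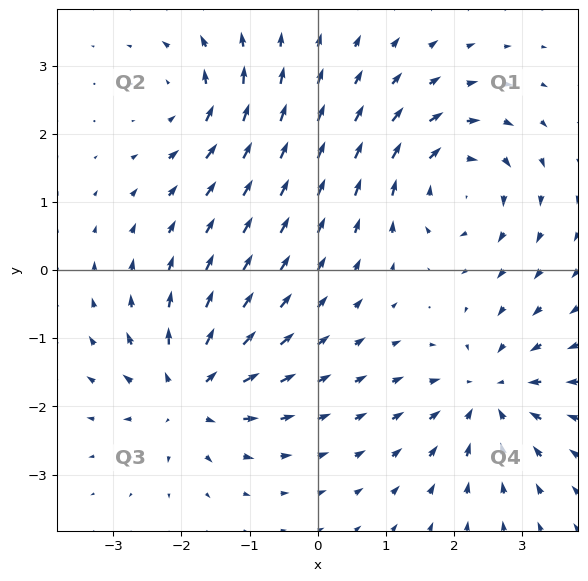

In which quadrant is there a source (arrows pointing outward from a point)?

The source sits at approximately (-1.9, -1.8), which lies in quadrant Q3. The divergence there is about +6, positive as expected for a source.

Q3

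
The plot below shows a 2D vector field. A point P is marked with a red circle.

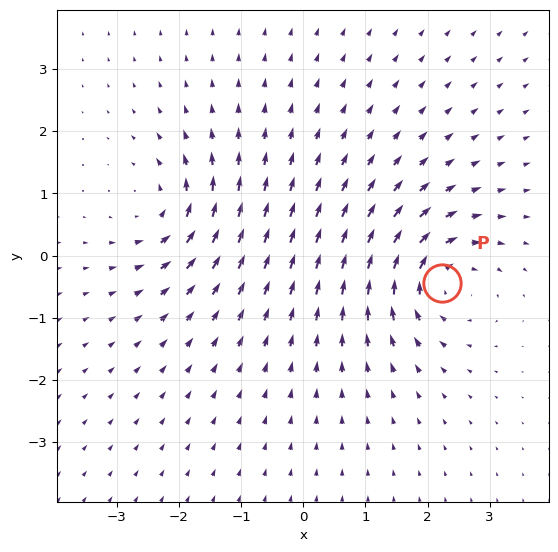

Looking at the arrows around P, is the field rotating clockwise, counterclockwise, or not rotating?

Near P at (2.2, -0.4) the arrows circulate clockwise. The curl (z-component) there is about -4; negative curl means clockwise rotation.

clockwise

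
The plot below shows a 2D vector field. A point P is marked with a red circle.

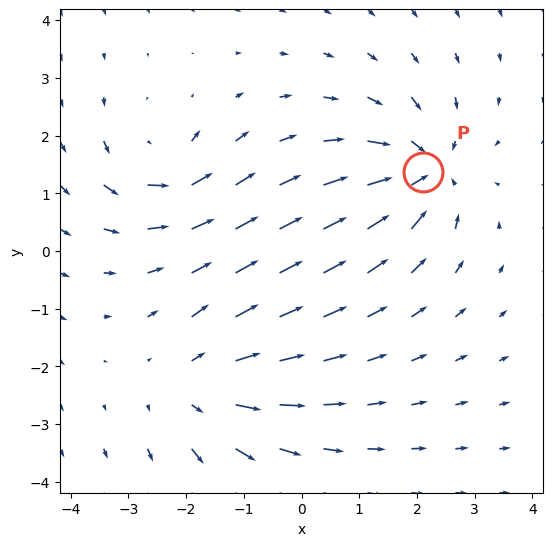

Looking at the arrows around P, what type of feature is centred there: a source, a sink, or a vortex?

At P (2.1, 1.4) the arrows converge inward. Divergence about -4, curl ≈0 — negative divergence with near-zero curl is a sink.

sink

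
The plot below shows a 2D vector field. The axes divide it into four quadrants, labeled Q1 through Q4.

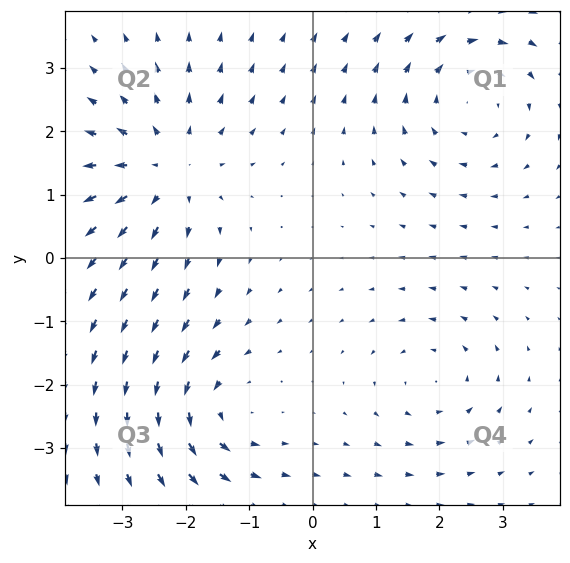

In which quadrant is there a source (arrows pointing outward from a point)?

The source sits at approximately (-2.3, 1.4), which lies in quadrant Q2. The divergence there is about +4, positive as expected for a source.

Q2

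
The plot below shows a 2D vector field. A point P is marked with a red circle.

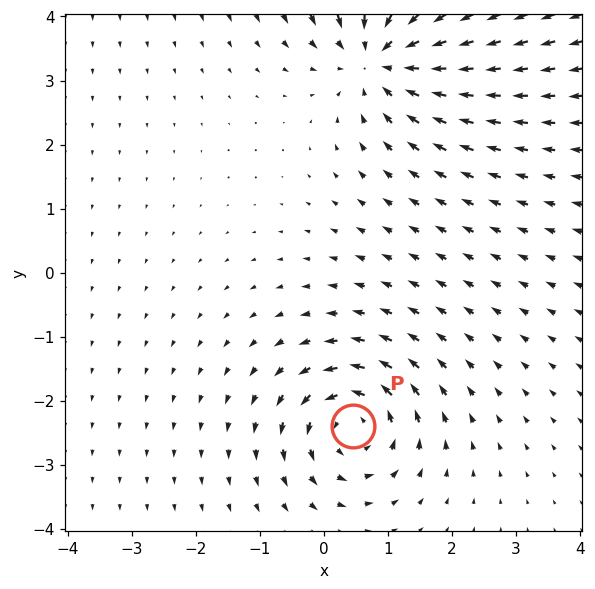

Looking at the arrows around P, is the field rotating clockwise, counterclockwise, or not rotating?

counterclockwise

Near P at (0.5, -2.4) the arrows circulate counterclockwise. The curl (z-component) there is about +5; positive curl means counterclockwise rotation.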